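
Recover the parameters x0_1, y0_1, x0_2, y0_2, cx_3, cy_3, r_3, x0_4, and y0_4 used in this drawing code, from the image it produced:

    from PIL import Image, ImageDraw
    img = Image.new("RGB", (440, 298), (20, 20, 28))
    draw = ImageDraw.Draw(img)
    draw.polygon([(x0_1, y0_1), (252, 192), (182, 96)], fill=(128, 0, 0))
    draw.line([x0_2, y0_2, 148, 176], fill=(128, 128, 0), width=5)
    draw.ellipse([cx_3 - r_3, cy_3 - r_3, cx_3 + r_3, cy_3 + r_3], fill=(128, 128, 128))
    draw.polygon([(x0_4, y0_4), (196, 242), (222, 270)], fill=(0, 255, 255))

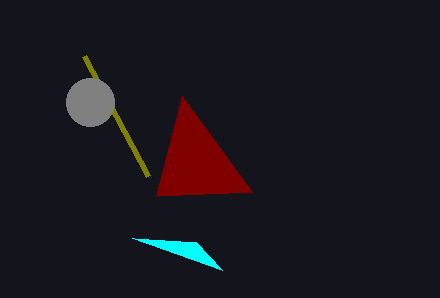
x0_1 = 156
y0_1 = 196
x0_2 = 84
y0_2 = 56
cx_3 = 90
cy_3 = 102
r_3 = 24
x0_4 = 132
y0_4 = 238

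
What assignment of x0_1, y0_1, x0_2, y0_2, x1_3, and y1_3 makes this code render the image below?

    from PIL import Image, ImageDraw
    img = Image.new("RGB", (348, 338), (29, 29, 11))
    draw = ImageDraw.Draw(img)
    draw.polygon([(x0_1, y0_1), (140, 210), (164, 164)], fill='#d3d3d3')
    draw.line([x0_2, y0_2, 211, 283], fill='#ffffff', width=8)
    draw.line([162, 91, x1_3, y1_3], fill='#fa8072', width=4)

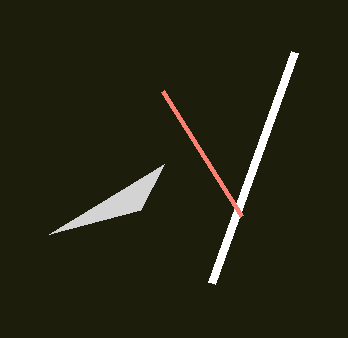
x0_1 = 49
y0_1 = 234
x0_2 = 294
y0_2 = 52
x1_3 = 241
y1_3 = 216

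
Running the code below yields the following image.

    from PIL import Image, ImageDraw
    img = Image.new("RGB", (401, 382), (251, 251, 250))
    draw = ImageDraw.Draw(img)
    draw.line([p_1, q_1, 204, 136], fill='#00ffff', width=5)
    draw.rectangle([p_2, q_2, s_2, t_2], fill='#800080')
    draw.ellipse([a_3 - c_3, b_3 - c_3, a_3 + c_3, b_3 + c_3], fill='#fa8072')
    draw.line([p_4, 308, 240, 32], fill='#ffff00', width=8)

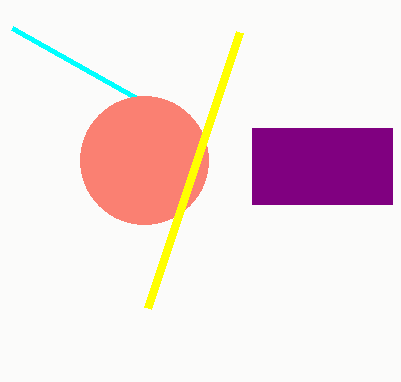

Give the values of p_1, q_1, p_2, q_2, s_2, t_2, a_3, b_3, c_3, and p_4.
p_1 = 12
q_1 = 28
p_2 = 252
q_2 = 128
s_2 = 392
t_2 = 204
a_3 = 144
b_3 = 160
c_3 = 64
p_4 = 148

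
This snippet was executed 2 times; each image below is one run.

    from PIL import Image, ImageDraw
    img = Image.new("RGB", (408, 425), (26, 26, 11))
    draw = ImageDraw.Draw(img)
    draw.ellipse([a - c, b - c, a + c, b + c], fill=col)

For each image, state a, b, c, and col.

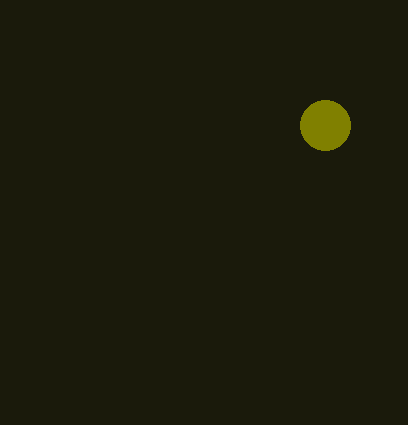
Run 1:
a = 325
b = 125
c = 25
col = 'olive'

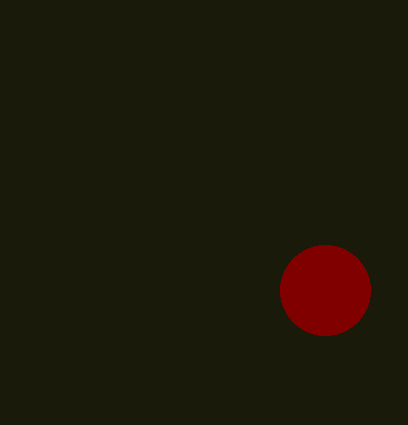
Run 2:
a = 325
b = 290
c = 45
col = 'maroon'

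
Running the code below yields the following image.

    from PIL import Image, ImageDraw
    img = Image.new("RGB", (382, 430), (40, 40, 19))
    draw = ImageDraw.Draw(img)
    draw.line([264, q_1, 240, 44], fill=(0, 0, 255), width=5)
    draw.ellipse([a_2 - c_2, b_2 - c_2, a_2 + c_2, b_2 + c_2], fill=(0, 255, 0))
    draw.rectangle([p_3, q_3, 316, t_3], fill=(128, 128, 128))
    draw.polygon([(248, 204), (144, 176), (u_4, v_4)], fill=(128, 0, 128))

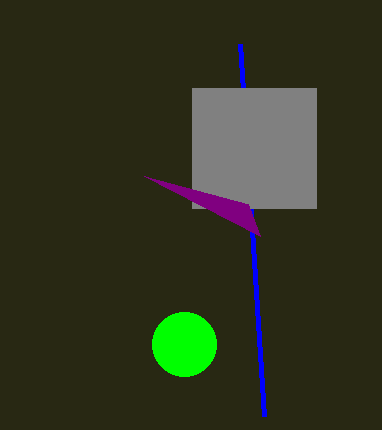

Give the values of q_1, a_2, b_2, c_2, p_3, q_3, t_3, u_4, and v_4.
q_1 = 416, a_2 = 184, b_2 = 344, c_2 = 32, p_3 = 192, q_3 = 88, t_3 = 208, u_4 = 260, v_4 = 236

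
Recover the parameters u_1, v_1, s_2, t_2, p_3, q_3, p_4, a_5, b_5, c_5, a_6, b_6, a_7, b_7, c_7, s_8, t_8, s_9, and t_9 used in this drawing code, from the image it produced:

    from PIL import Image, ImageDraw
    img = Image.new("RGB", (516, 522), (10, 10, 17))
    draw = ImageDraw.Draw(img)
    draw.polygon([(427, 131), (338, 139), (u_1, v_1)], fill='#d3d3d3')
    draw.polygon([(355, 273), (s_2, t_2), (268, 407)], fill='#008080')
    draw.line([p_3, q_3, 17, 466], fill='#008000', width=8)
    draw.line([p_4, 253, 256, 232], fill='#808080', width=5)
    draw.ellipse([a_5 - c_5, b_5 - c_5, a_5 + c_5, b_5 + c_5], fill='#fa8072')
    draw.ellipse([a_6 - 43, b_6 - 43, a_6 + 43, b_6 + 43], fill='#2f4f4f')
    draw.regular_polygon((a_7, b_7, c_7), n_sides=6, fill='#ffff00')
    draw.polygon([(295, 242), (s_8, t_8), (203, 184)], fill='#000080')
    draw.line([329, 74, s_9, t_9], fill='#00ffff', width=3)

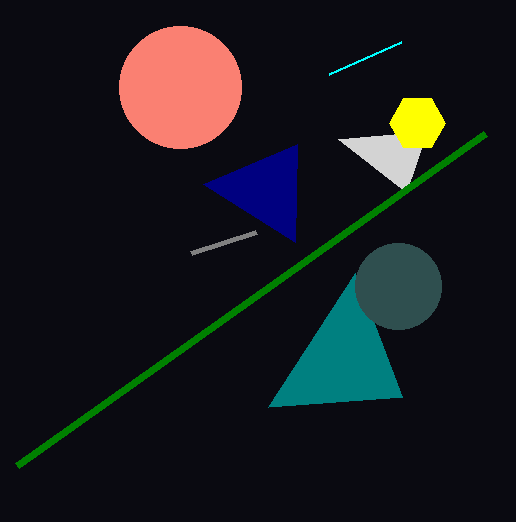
u_1 = 406; v_1 = 192; s_2 = 402; t_2 = 397; p_3 = 485; q_3 = 134; p_4 = 191; a_5 = 180; b_5 = 87; c_5 = 61; a_6 = 398; b_6 = 286; a_7 = 417; b_7 = 123; c_7 = 28; s_8 = 297; t_8 = 144; s_9 = 401; t_9 = 42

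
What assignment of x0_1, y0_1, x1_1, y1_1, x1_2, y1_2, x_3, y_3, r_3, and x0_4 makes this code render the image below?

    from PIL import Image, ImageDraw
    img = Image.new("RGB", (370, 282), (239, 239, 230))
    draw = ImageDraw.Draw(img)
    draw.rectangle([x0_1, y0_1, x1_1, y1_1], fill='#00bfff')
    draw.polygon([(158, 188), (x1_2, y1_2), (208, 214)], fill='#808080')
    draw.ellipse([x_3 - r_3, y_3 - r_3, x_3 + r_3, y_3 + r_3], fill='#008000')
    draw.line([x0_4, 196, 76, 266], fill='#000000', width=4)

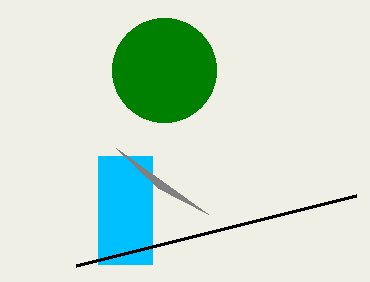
x0_1 = 98, y0_1 = 156, x1_1 = 152, y1_1 = 264, x1_2 = 116, y1_2 = 148, x_3 = 164, y_3 = 70, r_3 = 52, x0_4 = 356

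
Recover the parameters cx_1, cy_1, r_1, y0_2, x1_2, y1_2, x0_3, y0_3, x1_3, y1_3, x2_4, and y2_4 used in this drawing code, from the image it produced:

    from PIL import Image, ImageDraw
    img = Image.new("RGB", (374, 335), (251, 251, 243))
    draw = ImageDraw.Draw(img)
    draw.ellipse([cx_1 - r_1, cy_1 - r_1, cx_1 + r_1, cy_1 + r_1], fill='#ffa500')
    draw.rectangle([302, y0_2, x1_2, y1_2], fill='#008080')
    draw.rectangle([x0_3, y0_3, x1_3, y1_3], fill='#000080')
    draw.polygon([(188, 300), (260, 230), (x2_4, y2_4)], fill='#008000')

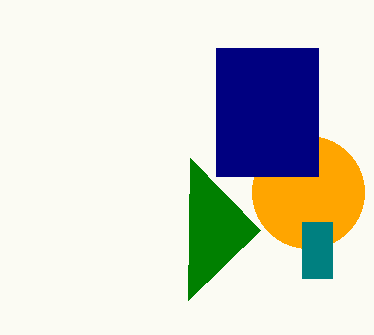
cx_1 = 308
cy_1 = 192
r_1 = 56
y0_2 = 222
x1_2 = 332
y1_2 = 278
x0_3 = 216
y0_3 = 48
x1_3 = 318
y1_3 = 176
x2_4 = 190
y2_4 = 158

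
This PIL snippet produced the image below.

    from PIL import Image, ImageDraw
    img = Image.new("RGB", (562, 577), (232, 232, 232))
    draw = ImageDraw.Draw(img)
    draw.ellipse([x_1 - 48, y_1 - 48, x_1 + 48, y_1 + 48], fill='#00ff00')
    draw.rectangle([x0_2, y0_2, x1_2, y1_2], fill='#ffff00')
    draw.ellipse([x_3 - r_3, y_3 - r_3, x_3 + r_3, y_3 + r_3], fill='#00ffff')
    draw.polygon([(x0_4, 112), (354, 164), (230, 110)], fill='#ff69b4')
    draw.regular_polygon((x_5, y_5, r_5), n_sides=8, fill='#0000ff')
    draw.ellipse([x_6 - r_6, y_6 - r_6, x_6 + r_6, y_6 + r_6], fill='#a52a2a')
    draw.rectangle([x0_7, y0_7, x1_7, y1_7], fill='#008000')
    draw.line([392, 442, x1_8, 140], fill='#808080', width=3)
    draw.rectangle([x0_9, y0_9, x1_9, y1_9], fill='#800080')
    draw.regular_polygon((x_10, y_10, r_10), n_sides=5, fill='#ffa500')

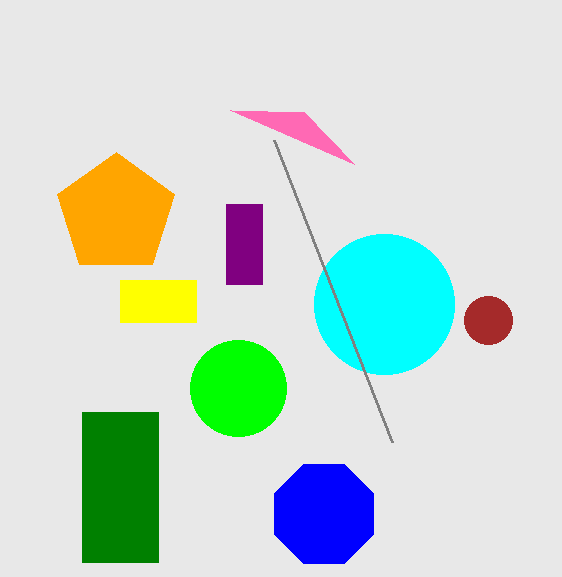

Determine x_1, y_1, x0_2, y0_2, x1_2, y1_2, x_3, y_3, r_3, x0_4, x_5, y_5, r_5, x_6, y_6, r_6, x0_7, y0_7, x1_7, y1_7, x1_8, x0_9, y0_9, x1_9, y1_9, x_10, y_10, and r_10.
x_1 = 238; y_1 = 388; x0_2 = 120; y0_2 = 280; x1_2 = 196; y1_2 = 322; x_3 = 384; y_3 = 304; r_3 = 70; x0_4 = 304; x_5 = 324; y_5 = 514; r_5 = 54; x_6 = 488; y_6 = 320; r_6 = 24; x0_7 = 82; y0_7 = 412; x1_7 = 158; y1_7 = 562; x1_8 = 274; x0_9 = 226; y0_9 = 204; x1_9 = 262; y1_9 = 284; x_10 = 116; y_10 = 214; r_10 = 62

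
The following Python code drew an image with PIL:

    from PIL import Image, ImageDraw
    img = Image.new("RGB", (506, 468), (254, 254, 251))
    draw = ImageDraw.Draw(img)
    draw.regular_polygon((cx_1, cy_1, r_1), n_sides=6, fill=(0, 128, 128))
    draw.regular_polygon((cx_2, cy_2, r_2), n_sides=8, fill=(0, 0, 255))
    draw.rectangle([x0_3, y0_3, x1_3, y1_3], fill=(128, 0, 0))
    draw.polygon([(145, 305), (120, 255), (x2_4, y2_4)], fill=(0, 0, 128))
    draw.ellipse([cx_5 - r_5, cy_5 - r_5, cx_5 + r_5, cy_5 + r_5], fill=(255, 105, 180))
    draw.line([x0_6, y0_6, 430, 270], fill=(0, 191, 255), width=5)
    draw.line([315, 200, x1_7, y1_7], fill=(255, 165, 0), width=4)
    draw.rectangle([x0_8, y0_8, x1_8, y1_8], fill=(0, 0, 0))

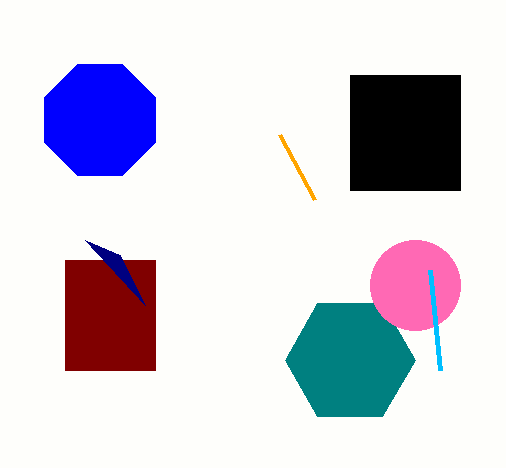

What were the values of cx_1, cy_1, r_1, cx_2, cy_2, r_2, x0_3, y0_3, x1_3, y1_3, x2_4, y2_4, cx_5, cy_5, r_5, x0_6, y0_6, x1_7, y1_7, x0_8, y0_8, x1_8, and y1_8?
cx_1 = 350, cy_1 = 360, r_1 = 65, cx_2 = 100, cy_2 = 120, r_2 = 60, x0_3 = 65, y0_3 = 260, x1_3 = 155, y1_3 = 370, x2_4 = 85, y2_4 = 240, cx_5 = 415, cy_5 = 285, r_5 = 45, x0_6 = 440, y0_6 = 370, x1_7 = 280, y1_7 = 135, x0_8 = 350, y0_8 = 75, x1_8 = 460, y1_8 = 190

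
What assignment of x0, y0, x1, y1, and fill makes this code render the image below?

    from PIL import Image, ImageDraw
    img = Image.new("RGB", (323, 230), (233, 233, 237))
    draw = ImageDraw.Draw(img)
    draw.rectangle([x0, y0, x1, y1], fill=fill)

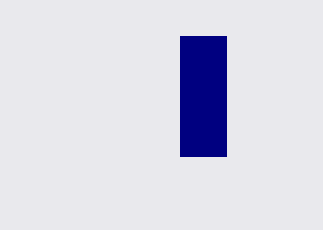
x0 = 180
y0 = 36
x1 = 226
y1 = 156
fill = 'navy'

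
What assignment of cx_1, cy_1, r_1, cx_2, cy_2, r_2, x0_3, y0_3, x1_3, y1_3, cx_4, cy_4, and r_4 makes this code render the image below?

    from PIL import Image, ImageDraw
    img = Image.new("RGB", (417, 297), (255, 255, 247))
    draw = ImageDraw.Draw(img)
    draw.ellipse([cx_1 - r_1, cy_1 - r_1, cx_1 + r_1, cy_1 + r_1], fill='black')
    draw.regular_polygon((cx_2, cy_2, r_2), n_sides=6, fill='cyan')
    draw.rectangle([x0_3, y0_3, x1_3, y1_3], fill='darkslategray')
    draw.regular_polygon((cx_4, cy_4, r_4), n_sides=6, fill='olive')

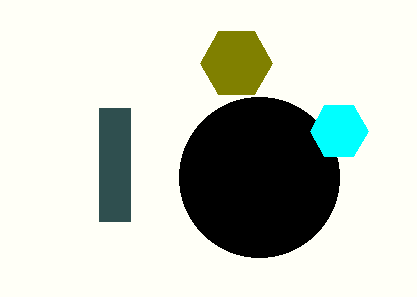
cx_1 = 259; cy_1 = 177; r_1 = 80; cx_2 = 339; cy_2 = 131; r_2 = 29; x0_3 = 99; y0_3 = 108; x1_3 = 130; y1_3 = 221; cx_4 = 236; cy_4 = 63; r_4 = 36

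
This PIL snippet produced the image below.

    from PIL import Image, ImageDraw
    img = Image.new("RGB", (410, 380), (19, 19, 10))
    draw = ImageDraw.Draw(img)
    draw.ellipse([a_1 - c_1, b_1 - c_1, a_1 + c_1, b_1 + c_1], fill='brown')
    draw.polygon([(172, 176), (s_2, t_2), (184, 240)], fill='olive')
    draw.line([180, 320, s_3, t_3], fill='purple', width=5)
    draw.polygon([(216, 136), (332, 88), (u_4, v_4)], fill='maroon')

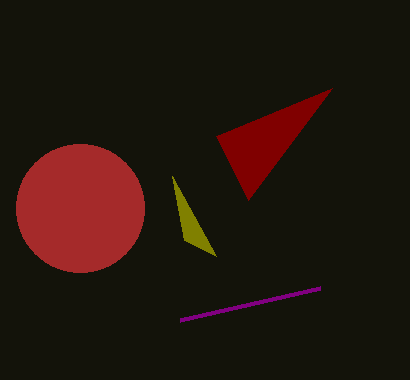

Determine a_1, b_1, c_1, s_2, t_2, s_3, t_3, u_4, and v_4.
a_1 = 80; b_1 = 208; c_1 = 64; s_2 = 216; t_2 = 256; s_3 = 320; t_3 = 288; u_4 = 248; v_4 = 200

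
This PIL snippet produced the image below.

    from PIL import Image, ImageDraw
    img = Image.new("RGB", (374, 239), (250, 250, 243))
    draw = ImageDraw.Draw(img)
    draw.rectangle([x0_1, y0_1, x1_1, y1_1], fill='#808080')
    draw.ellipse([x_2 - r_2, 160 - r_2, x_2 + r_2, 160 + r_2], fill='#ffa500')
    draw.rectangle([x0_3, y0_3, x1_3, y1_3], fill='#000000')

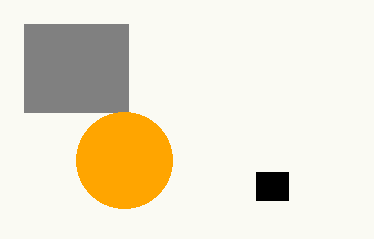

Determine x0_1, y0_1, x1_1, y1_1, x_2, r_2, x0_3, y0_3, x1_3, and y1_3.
x0_1 = 24
y0_1 = 24
x1_1 = 128
y1_1 = 112
x_2 = 124
r_2 = 48
x0_3 = 256
y0_3 = 172
x1_3 = 288
y1_3 = 200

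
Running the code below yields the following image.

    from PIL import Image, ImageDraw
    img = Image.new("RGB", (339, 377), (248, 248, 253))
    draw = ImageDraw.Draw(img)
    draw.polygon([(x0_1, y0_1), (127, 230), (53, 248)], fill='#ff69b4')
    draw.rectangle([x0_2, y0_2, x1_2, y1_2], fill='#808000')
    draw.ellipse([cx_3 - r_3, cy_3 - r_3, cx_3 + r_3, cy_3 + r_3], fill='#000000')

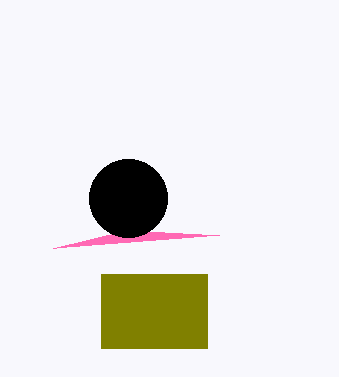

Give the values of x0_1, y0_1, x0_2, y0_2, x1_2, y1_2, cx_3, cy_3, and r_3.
x0_1 = 219, y0_1 = 235, x0_2 = 101, y0_2 = 274, x1_2 = 207, y1_2 = 348, cx_3 = 128, cy_3 = 198, r_3 = 39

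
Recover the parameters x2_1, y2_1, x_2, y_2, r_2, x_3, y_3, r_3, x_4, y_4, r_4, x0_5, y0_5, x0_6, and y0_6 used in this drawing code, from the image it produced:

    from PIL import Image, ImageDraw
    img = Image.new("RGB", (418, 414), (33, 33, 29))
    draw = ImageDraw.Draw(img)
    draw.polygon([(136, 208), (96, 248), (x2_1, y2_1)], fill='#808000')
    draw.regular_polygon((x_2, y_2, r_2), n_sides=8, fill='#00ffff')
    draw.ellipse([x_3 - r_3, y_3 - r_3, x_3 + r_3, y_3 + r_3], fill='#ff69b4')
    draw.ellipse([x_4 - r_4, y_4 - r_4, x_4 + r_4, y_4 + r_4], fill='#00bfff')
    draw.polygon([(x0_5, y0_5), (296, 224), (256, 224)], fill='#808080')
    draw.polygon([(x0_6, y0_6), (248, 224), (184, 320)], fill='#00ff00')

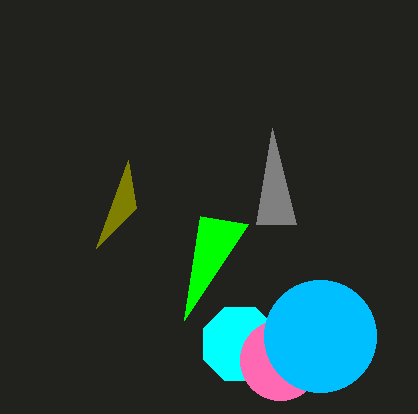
x2_1 = 128; y2_1 = 160; x_2 = 240; y_2 = 344; r_2 = 40; x_3 = 280; y_3 = 360; r_3 = 40; x_4 = 320; y_4 = 336; r_4 = 56; x0_5 = 272; y0_5 = 128; x0_6 = 200; y0_6 = 216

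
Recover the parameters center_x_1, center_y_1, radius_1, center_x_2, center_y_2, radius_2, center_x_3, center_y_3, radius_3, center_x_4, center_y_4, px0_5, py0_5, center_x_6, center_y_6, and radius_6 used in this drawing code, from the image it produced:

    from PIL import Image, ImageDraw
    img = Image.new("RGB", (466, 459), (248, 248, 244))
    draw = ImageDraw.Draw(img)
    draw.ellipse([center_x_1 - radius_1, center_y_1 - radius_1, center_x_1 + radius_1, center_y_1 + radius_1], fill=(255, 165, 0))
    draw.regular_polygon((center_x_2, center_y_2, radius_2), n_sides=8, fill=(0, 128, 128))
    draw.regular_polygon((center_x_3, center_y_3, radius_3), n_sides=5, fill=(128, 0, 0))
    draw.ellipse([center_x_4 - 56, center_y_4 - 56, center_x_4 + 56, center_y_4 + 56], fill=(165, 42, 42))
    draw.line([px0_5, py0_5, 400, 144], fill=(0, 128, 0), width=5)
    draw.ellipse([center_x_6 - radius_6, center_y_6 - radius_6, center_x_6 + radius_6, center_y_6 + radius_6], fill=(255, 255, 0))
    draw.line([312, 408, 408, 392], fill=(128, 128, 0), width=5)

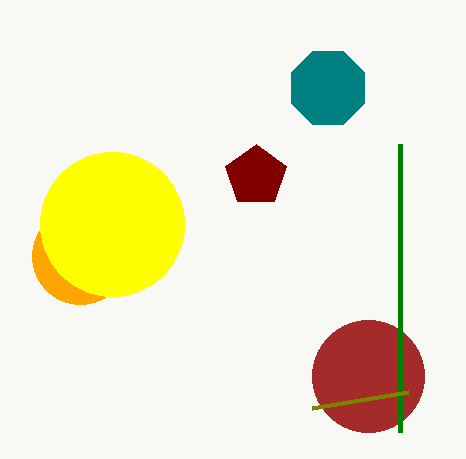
center_x_1 = 80, center_y_1 = 256, radius_1 = 48, center_x_2 = 328, center_y_2 = 88, radius_2 = 40, center_x_3 = 256, center_y_3 = 176, radius_3 = 32, center_x_4 = 368, center_y_4 = 376, px0_5 = 400, py0_5 = 432, center_x_6 = 112, center_y_6 = 224, radius_6 = 72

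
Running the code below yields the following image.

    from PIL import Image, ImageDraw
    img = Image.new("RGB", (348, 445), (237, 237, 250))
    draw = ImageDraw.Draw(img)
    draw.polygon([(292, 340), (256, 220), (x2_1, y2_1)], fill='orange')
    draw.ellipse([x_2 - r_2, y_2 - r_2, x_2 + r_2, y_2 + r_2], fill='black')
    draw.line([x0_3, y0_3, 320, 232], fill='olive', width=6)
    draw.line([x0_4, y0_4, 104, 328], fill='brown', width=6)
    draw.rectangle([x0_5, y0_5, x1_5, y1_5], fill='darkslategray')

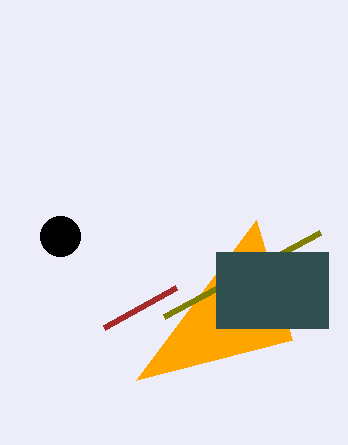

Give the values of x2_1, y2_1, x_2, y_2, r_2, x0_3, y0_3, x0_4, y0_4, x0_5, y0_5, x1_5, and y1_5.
x2_1 = 136
y2_1 = 380
x_2 = 60
y_2 = 236
r_2 = 20
x0_3 = 164
y0_3 = 316
x0_4 = 176
y0_4 = 288
x0_5 = 216
y0_5 = 252
x1_5 = 328
y1_5 = 328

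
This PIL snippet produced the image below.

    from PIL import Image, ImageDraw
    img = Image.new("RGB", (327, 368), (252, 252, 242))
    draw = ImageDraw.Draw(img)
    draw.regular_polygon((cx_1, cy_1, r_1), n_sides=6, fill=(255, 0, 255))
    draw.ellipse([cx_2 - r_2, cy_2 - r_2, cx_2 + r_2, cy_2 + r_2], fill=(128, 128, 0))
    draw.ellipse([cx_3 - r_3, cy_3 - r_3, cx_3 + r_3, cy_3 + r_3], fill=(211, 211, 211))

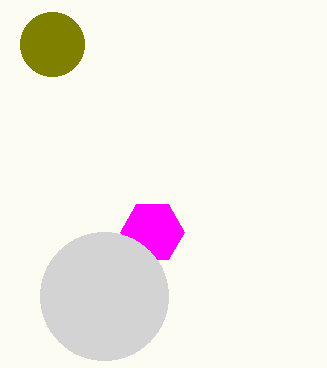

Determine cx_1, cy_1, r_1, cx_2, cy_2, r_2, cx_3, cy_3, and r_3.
cx_1 = 152
cy_1 = 232
r_1 = 32
cx_2 = 52
cy_2 = 44
r_2 = 32
cx_3 = 104
cy_3 = 296
r_3 = 64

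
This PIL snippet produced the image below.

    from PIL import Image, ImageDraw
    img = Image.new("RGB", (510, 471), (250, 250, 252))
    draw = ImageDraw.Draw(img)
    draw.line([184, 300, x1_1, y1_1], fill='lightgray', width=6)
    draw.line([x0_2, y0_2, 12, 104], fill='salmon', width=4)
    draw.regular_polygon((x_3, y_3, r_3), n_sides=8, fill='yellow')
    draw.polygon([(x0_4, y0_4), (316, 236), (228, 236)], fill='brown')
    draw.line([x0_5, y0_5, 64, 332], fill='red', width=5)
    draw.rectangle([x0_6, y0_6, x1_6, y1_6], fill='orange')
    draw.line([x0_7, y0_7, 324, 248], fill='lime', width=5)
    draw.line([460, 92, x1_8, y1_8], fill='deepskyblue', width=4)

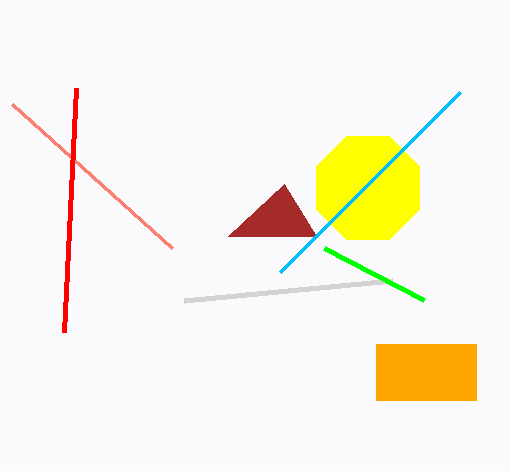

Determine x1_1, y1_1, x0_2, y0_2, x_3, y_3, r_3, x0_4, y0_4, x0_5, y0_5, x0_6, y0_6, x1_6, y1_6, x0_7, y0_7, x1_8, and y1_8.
x1_1 = 392, y1_1 = 280, x0_2 = 172, y0_2 = 248, x_3 = 368, y_3 = 188, r_3 = 56, x0_4 = 284, y0_4 = 184, x0_5 = 76, y0_5 = 88, x0_6 = 376, y0_6 = 344, x1_6 = 476, y1_6 = 400, x0_7 = 424, y0_7 = 300, x1_8 = 280, y1_8 = 272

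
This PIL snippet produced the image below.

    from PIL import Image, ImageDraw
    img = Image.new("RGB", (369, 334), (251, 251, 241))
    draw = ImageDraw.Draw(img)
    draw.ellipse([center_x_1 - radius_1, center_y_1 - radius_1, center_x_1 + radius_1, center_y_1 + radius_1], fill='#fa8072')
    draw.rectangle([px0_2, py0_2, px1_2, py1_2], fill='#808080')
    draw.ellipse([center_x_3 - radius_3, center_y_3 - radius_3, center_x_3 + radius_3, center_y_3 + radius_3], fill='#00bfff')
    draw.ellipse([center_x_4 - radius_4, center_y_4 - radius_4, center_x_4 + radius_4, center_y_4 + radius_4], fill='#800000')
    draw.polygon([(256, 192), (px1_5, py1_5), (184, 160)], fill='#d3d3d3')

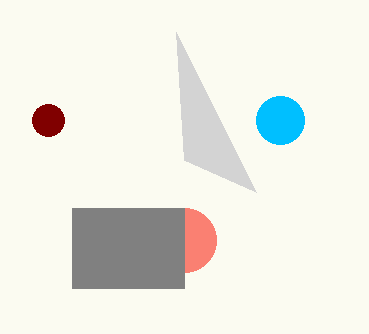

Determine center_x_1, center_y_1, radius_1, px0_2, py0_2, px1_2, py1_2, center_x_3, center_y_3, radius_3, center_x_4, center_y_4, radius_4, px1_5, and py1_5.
center_x_1 = 184, center_y_1 = 240, radius_1 = 32, px0_2 = 72, py0_2 = 208, px1_2 = 184, py1_2 = 288, center_x_3 = 280, center_y_3 = 120, radius_3 = 24, center_x_4 = 48, center_y_4 = 120, radius_4 = 16, px1_5 = 176, py1_5 = 32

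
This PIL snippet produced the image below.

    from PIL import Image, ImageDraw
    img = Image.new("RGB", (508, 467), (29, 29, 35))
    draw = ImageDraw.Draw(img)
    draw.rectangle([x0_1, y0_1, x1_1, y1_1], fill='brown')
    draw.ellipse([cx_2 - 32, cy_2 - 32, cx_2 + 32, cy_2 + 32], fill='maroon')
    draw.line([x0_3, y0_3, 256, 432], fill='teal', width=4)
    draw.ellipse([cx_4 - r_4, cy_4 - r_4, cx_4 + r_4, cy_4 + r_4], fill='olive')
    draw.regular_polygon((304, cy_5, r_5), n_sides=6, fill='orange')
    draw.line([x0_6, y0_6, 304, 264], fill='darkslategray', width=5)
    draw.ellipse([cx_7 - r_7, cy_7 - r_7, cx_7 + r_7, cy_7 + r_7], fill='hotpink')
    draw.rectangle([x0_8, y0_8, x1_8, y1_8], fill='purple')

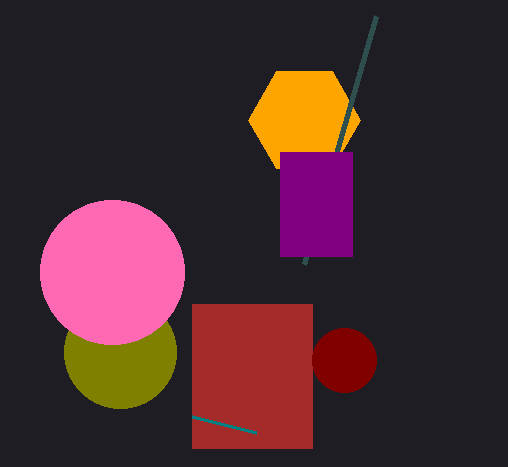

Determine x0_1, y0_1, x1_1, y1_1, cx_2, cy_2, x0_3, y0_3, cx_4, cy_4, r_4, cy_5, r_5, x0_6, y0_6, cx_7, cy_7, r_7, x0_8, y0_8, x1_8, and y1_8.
x0_1 = 192; y0_1 = 304; x1_1 = 312; y1_1 = 448; cx_2 = 344; cy_2 = 360; x0_3 = 192; y0_3 = 416; cx_4 = 120; cy_4 = 352; r_4 = 56; cy_5 = 120; r_5 = 56; x0_6 = 376; y0_6 = 16; cx_7 = 112; cy_7 = 272; r_7 = 72; x0_8 = 280; y0_8 = 152; x1_8 = 352; y1_8 = 256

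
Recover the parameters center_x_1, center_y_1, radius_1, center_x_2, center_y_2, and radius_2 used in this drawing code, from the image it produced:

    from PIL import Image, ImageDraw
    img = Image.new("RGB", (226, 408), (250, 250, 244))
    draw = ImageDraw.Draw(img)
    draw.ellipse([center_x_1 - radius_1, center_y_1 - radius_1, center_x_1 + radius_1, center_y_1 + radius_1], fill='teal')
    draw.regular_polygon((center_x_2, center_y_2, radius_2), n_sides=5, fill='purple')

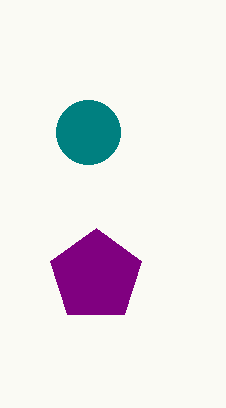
center_x_1 = 88, center_y_1 = 132, radius_1 = 32, center_x_2 = 96, center_y_2 = 276, radius_2 = 48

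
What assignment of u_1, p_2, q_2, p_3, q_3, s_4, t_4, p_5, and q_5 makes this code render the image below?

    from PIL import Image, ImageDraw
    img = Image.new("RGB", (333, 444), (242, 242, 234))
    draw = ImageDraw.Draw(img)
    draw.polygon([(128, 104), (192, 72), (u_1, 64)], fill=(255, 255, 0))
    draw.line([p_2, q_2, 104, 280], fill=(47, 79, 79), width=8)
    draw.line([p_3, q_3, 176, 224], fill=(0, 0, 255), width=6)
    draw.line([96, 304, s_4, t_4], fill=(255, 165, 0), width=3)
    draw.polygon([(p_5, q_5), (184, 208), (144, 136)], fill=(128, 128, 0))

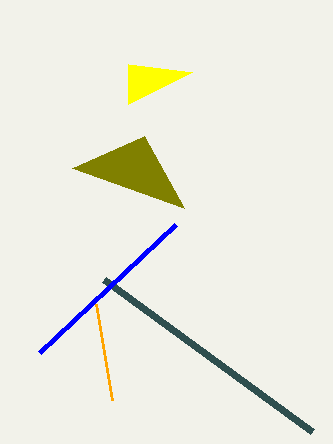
u_1 = 128; p_2 = 312; q_2 = 432; p_3 = 40; q_3 = 352; s_4 = 112; t_4 = 400; p_5 = 72; q_5 = 168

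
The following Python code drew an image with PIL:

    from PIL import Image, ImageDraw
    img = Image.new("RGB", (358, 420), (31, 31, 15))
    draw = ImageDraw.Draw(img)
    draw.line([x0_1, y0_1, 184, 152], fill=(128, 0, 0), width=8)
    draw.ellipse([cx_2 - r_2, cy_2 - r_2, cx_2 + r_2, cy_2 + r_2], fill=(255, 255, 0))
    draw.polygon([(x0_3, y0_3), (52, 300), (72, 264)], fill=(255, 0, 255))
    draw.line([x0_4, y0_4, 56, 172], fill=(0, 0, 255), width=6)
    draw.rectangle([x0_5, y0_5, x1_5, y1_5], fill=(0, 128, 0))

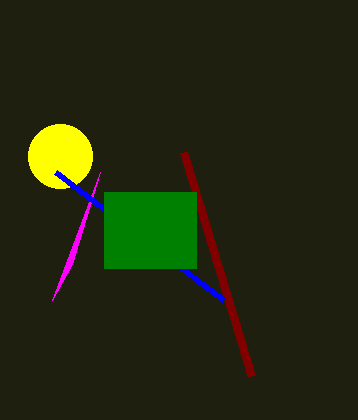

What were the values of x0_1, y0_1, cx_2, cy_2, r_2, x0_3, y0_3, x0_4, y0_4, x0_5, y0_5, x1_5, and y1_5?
x0_1 = 252
y0_1 = 376
cx_2 = 60
cy_2 = 156
r_2 = 32
x0_3 = 100
y0_3 = 172
x0_4 = 224
y0_4 = 300
x0_5 = 104
y0_5 = 192
x1_5 = 196
y1_5 = 268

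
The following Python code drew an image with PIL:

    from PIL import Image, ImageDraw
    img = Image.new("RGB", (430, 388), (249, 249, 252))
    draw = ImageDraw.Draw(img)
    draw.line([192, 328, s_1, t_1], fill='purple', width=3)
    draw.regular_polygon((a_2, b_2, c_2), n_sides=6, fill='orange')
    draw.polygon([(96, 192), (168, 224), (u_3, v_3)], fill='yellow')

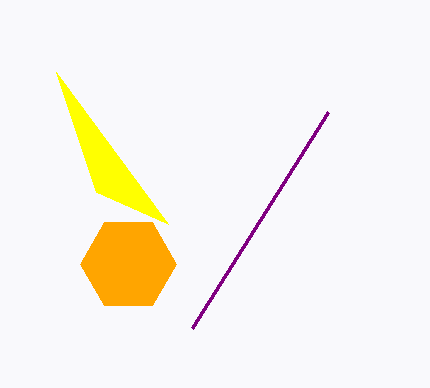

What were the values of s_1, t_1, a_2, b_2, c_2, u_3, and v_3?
s_1 = 328, t_1 = 112, a_2 = 128, b_2 = 264, c_2 = 48, u_3 = 56, v_3 = 72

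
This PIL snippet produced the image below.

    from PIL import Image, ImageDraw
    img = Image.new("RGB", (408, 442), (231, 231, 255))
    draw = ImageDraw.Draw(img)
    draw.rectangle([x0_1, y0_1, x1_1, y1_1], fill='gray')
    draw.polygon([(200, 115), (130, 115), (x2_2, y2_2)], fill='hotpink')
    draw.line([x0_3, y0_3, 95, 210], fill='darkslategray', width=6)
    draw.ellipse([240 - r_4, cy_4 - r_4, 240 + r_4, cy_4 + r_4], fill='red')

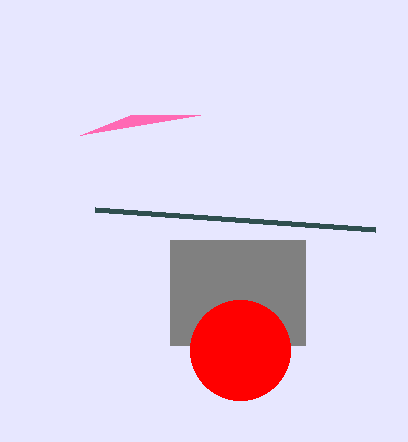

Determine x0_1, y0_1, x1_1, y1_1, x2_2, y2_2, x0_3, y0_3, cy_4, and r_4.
x0_1 = 170; y0_1 = 240; x1_1 = 305; y1_1 = 345; x2_2 = 80; y2_2 = 135; x0_3 = 375; y0_3 = 230; cy_4 = 350; r_4 = 50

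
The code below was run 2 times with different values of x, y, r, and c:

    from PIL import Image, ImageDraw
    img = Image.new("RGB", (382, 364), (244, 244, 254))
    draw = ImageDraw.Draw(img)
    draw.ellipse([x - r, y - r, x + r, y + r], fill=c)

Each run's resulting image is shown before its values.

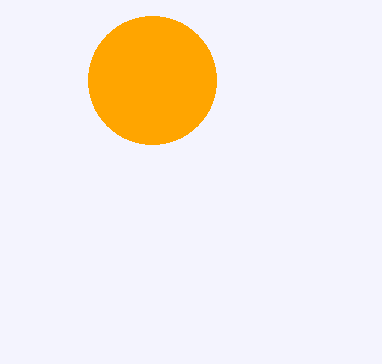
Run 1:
x = 152; y = 80; r = 64; c = 'orange'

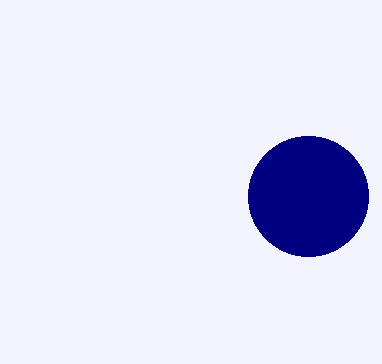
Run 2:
x = 308
y = 196
r = 60
c = 'navy'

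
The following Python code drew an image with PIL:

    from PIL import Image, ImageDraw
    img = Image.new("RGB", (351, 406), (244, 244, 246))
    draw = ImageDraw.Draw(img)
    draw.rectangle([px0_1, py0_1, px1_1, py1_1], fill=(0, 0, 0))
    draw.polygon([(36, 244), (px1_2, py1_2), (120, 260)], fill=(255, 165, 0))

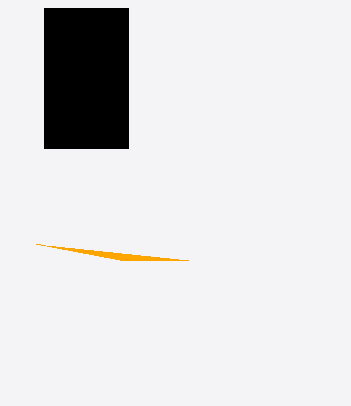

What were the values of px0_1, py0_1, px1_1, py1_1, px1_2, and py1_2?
px0_1 = 44
py0_1 = 8
px1_1 = 128
py1_1 = 148
px1_2 = 188
py1_2 = 260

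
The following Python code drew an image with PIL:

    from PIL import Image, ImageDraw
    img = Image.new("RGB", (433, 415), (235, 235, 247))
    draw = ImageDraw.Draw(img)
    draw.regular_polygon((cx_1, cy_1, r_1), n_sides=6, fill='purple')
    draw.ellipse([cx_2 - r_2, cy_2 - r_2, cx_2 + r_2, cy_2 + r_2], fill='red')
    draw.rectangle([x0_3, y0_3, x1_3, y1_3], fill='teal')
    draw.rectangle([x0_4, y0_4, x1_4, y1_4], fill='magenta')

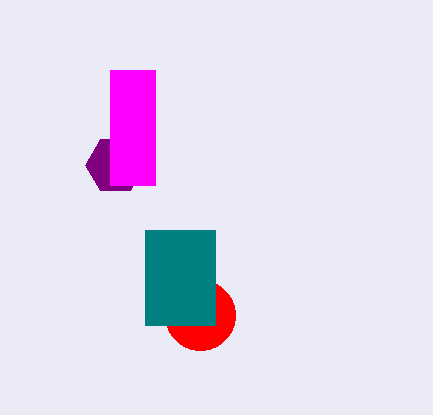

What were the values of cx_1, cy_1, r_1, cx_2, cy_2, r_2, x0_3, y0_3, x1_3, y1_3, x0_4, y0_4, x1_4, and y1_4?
cx_1 = 115; cy_1 = 165; r_1 = 30; cx_2 = 200; cy_2 = 315; r_2 = 35; x0_3 = 145; y0_3 = 230; x1_3 = 215; y1_3 = 325; x0_4 = 110; y0_4 = 70; x1_4 = 155; y1_4 = 185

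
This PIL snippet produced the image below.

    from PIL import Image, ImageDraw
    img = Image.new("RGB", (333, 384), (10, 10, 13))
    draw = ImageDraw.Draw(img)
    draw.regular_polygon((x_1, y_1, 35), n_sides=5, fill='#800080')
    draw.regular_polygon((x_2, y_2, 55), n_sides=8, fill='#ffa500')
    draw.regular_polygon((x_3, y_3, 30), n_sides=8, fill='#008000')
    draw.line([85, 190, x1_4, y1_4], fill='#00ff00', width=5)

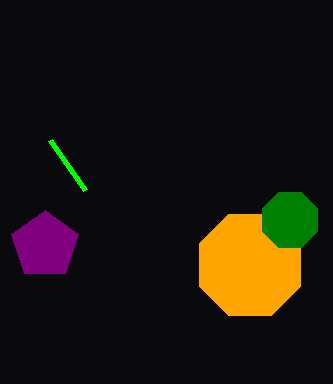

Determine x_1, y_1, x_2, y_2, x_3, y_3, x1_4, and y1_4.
x_1 = 45, y_1 = 245, x_2 = 250, y_2 = 265, x_3 = 290, y_3 = 220, x1_4 = 50, y1_4 = 140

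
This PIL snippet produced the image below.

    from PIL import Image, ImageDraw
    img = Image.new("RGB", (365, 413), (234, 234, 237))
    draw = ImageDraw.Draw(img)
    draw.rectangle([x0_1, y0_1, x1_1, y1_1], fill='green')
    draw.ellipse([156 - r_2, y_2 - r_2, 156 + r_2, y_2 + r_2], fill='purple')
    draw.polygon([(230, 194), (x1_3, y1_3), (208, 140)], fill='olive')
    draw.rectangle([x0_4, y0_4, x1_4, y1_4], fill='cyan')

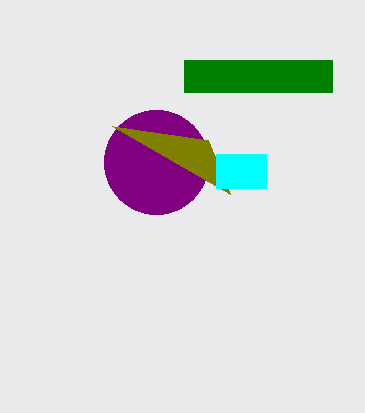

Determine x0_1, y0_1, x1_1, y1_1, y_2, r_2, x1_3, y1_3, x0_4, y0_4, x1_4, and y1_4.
x0_1 = 184
y0_1 = 60
x1_1 = 332
y1_1 = 92
y_2 = 162
r_2 = 52
x1_3 = 112
y1_3 = 126
x0_4 = 216
y0_4 = 154
x1_4 = 266
y1_4 = 188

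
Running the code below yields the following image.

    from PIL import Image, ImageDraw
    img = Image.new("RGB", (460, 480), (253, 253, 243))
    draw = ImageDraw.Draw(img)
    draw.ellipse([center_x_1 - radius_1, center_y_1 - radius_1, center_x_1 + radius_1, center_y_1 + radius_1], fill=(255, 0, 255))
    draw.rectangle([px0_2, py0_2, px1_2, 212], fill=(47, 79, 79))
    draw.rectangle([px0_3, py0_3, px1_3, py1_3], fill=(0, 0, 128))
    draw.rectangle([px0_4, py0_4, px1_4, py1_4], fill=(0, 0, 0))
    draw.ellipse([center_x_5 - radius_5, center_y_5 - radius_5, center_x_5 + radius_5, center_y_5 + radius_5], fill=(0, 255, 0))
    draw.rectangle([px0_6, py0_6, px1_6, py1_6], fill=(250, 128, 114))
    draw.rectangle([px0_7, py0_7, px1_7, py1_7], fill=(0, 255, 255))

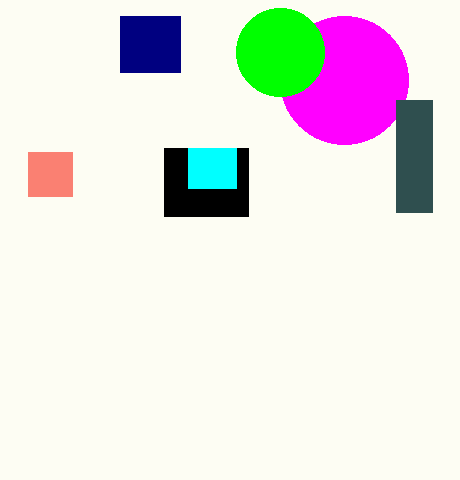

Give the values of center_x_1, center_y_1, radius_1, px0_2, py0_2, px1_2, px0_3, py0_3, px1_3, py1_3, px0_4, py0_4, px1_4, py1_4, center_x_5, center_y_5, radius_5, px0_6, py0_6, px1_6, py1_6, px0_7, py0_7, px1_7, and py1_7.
center_x_1 = 344, center_y_1 = 80, radius_1 = 64, px0_2 = 396, py0_2 = 100, px1_2 = 432, px0_3 = 120, py0_3 = 16, px1_3 = 180, py1_3 = 72, px0_4 = 164, py0_4 = 148, px1_4 = 248, py1_4 = 216, center_x_5 = 280, center_y_5 = 52, radius_5 = 44, px0_6 = 28, py0_6 = 152, px1_6 = 72, py1_6 = 196, px0_7 = 188, py0_7 = 148, px1_7 = 236, py1_7 = 188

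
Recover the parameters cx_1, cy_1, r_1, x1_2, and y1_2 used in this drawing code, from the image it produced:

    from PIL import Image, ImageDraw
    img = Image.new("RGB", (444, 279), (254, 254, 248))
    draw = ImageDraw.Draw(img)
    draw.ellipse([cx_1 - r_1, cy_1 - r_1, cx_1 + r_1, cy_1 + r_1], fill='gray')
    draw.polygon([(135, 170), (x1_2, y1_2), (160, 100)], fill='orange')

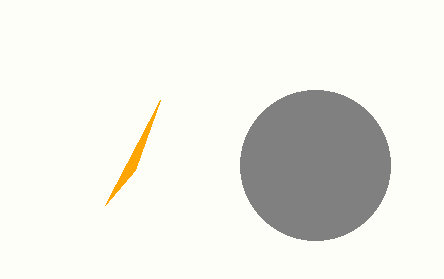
cx_1 = 315
cy_1 = 165
r_1 = 75
x1_2 = 105
y1_2 = 205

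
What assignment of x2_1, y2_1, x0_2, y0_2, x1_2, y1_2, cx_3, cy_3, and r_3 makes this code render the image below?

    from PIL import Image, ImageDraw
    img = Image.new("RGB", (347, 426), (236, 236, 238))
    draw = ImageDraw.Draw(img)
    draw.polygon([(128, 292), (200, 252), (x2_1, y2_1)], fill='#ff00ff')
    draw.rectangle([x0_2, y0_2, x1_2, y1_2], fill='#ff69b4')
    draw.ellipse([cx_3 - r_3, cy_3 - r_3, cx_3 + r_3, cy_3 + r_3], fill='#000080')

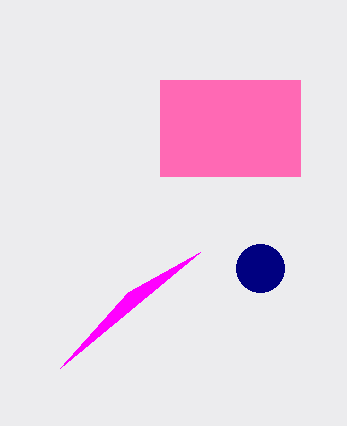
x2_1 = 60; y2_1 = 368; x0_2 = 160; y0_2 = 80; x1_2 = 300; y1_2 = 176; cx_3 = 260; cy_3 = 268; r_3 = 24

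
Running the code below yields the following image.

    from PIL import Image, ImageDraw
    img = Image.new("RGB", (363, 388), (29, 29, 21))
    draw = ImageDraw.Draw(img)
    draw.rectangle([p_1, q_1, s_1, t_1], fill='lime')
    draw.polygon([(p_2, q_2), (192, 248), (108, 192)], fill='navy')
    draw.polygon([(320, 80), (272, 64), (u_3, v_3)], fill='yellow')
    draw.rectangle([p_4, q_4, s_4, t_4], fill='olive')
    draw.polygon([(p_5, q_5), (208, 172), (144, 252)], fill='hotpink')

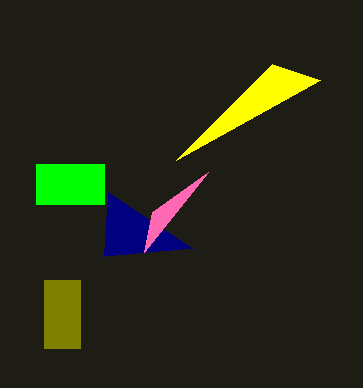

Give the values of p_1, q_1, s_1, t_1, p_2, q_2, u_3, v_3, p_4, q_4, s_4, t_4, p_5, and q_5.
p_1 = 36; q_1 = 164; s_1 = 104; t_1 = 204; p_2 = 104; q_2 = 256; u_3 = 176; v_3 = 160; p_4 = 44; q_4 = 280; s_4 = 80; t_4 = 348; p_5 = 152; q_5 = 212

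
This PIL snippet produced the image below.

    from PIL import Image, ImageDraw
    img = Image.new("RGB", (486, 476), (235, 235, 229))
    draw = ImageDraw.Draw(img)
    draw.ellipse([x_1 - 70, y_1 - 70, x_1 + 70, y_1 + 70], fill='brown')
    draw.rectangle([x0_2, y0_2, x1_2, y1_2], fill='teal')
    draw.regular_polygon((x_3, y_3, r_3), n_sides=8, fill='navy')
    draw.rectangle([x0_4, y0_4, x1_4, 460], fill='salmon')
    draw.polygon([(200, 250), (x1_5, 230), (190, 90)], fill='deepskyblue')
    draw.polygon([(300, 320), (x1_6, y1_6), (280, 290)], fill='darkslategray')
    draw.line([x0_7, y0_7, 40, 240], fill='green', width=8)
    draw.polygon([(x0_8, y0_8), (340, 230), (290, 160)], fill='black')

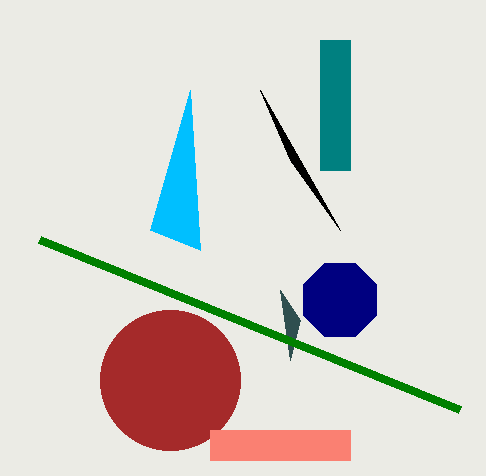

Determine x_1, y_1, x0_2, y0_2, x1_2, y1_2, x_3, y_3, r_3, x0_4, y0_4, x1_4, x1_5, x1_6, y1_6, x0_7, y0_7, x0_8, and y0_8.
x_1 = 170; y_1 = 380; x0_2 = 320; y0_2 = 40; x1_2 = 350; y1_2 = 170; x_3 = 340; y_3 = 300; r_3 = 40; x0_4 = 210; y0_4 = 430; x1_4 = 350; x1_5 = 150; x1_6 = 290; y1_6 = 360; x0_7 = 460; y0_7 = 410; x0_8 = 260; y0_8 = 90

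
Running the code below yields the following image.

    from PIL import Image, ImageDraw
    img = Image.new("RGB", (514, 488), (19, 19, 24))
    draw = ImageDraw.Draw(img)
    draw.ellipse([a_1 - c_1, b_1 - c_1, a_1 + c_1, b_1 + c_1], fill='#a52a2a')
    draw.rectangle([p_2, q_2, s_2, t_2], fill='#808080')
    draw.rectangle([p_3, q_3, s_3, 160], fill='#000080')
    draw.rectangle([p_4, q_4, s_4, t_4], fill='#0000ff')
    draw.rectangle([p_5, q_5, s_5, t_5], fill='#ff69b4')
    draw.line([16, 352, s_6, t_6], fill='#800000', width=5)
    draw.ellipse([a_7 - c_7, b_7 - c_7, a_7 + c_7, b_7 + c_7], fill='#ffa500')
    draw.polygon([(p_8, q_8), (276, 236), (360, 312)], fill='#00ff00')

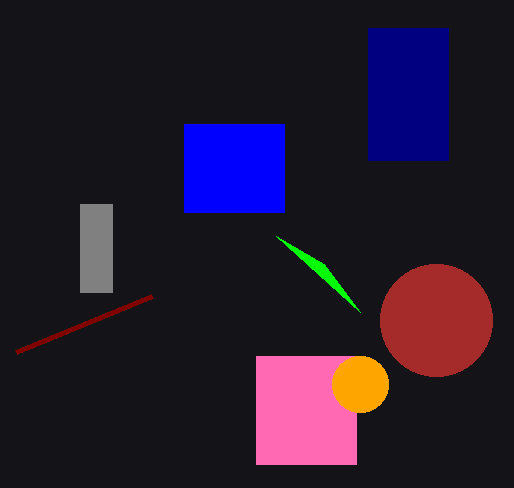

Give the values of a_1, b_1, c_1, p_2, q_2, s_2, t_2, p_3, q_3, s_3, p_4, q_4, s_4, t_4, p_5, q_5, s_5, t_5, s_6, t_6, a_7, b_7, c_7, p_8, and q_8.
a_1 = 436; b_1 = 320; c_1 = 56; p_2 = 80; q_2 = 204; s_2 = 112; t_2 = 292; p_3 = 368; q_3 = 28; s_3 = 448; p_4 = 184; q_4 = 124; s_4 = 284; t_4 = 212; p_5 = 256; q_5 = 356; s_5 = 356; t_5 = 464; s_6 = 152; t_6 = 296; a_7 = 360; b_7 = 384; c_7 = 28; p_8 = 324; q_8 = 264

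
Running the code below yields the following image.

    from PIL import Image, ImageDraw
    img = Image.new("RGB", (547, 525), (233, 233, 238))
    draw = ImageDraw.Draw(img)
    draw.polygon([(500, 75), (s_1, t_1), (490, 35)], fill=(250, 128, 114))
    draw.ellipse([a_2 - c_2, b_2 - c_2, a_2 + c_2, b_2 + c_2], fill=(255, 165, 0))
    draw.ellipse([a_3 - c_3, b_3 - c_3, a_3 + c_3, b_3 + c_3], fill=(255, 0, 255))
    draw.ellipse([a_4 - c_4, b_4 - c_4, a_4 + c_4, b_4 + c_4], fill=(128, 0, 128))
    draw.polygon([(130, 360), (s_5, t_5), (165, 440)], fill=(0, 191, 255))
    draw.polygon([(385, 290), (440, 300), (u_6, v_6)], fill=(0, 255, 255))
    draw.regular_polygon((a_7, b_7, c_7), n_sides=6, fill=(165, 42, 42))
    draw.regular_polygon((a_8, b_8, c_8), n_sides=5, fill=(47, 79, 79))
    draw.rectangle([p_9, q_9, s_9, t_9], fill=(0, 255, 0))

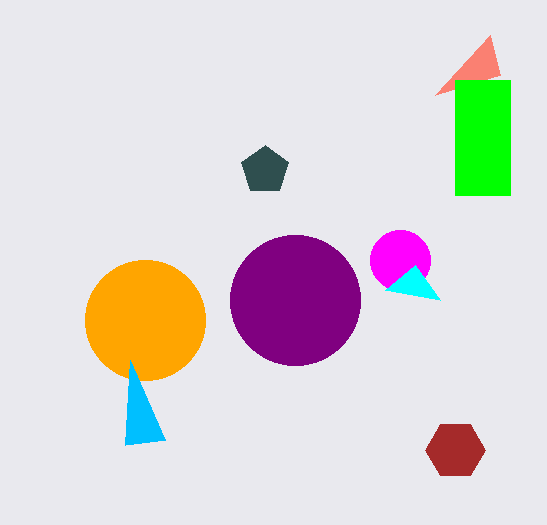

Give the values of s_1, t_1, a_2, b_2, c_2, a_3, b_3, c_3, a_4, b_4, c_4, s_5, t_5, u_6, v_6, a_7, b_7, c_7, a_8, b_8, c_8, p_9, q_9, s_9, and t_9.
s_1 = 435
t_1 = 95
a_2 = 145
b_2 = 320
c_2 = 60
a_3 = 400
b_3 = 260
c_3 = 30
a_4 = 295
b_4 = 300
c_4 = 65
s_5 = 125
t_5 = 445
u_6 = 415
v_6 = 265
a_7 = 455
b_7 = 450
c_7 = 30
a_8 = 265
b_8 = 170
c_8 = 25
p_9 = 455
q_9 = 80
s_9 = 510
t_9 = 195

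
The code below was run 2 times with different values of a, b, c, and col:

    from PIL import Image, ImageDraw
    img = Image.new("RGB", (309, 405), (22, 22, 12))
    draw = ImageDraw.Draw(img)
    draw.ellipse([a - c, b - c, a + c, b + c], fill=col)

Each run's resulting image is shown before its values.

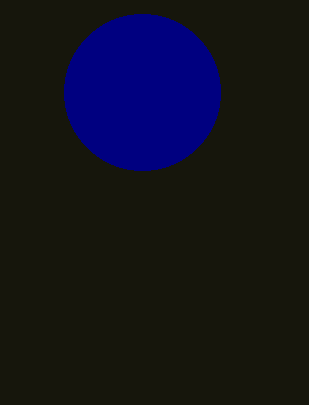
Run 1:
a = 142; b = 92; c = 78; col = 'navy'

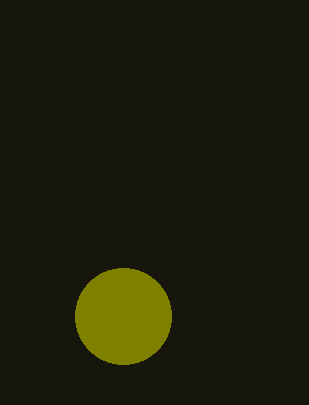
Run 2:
a = 123
b = 316
c = 48
col = 'olive'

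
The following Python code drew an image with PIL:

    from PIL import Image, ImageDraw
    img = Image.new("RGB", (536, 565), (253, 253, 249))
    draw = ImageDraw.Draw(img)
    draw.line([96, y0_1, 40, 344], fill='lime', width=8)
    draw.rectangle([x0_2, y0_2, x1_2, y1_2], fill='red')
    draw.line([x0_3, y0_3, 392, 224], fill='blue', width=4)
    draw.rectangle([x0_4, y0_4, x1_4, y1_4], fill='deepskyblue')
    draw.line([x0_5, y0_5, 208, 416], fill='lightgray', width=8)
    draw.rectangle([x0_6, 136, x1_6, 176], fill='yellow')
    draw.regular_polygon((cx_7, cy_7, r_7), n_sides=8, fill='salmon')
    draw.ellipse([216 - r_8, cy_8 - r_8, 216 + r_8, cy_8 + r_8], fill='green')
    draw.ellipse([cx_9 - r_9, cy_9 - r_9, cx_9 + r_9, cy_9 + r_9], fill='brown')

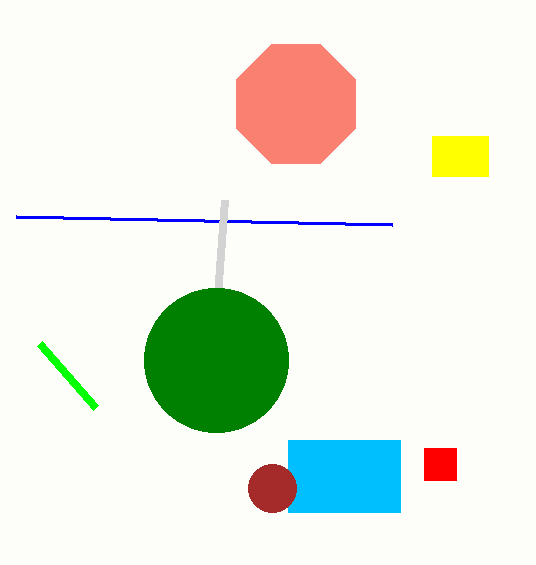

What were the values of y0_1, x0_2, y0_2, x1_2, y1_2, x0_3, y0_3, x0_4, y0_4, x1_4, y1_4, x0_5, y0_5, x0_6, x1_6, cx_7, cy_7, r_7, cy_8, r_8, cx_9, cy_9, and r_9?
y0_1 = 408; x0_2 = 424; y0_2 = 448; x1_2 = 456; y1_2 = 480; x0_3 = 16; y0_3 = 216; x0_4 = 288; y0_4 = 440; x1_4 = 400; y1_4 = 512; x0_5 = 224; y0_5 = 200; x0_6 = 432; x1_6 = 488; cx_7 = 296; cy_7 = 104; r_7 = 64; cy_8 = 360; r_8 = 72; cx_9 = 272; cy_9 = 488; r_9 = 24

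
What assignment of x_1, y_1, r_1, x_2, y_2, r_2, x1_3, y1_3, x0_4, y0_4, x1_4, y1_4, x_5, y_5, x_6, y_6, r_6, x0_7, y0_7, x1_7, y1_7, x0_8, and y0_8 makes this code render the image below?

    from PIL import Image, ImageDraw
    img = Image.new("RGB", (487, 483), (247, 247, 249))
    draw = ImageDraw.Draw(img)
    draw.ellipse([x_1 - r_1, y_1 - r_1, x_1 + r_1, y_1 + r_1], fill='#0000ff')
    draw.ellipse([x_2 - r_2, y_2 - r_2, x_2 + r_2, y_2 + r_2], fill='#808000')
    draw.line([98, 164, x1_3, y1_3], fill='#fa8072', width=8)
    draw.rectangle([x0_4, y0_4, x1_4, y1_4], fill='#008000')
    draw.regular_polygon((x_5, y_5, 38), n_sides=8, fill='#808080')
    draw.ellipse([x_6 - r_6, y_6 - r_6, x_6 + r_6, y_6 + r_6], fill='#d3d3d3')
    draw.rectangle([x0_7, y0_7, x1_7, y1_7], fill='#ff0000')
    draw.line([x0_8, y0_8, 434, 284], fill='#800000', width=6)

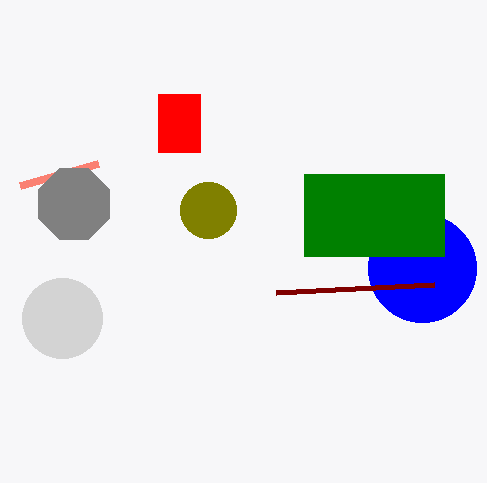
x_1 = 422, y_1 = 268, r_1 = 54, x_2 = 208, y_2 = 210, r_2 = 28, x1_3 = 20, y1_3 = 186, x0_4 = 304, y0_4 = 174, x1_4 = 444, y1_4 = 256, x_5 = 74, y_5 = 204, x_6 = 62, y_6 = 318, r_6 = 40, x0_7 = 158, y0_7 = 94, x1_7 = 200, y1_7 = 152, x0_8 = 276, y0_8 = 292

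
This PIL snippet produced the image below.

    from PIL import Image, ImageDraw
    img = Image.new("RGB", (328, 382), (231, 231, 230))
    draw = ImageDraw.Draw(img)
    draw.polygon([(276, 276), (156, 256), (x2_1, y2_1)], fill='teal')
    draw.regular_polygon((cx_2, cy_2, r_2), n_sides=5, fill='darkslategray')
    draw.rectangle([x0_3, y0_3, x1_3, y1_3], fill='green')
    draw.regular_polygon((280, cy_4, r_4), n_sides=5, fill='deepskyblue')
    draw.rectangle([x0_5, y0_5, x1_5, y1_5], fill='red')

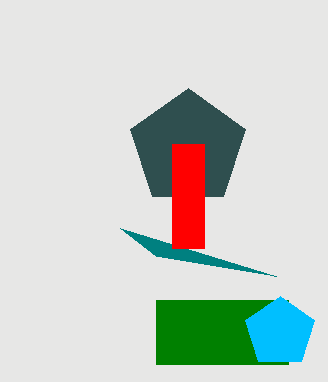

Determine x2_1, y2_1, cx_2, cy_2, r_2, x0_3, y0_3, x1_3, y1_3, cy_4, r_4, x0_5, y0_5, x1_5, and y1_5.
x2_1 = 120, y2_1 = 228, cx_2 = 188, cy_2 = 148, r_2 = 60, x0_3 = 156, y0_3 = 300, x1_3 = 288, y1_3 = 364, cy_4 = 332, r_4 = 36, x0_5 = 172, y0_5 = 144, x1_5 = 204, y1_5 = 248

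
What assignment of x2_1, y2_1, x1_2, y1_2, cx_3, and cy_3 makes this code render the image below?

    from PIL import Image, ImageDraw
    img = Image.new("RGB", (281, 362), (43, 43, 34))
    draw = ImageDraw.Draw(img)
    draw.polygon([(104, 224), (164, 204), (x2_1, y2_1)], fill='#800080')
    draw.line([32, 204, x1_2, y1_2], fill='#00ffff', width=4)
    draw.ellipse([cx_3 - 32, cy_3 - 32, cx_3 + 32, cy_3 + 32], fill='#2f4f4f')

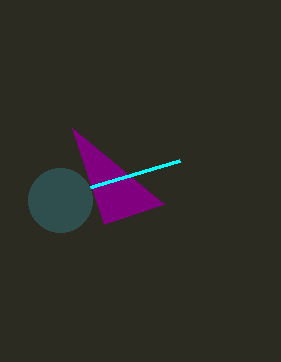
x2_1 = 72, y2_1 = 128, x1_2 = 180, y1_2 = 160, cx_3 = 60, cy_3 = 200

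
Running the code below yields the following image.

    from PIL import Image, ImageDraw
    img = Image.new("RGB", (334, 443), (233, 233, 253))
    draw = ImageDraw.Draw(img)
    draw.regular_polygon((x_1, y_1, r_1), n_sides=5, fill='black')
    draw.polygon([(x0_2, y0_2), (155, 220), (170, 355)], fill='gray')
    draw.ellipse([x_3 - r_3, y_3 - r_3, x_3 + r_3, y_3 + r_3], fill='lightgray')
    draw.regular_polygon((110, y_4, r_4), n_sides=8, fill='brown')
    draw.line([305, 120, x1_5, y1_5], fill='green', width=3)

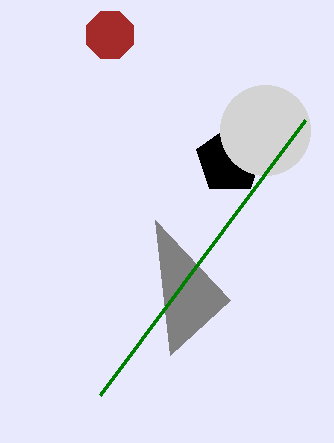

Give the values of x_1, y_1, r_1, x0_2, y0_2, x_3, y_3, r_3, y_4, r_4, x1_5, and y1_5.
x_1 = 230; y_1 = 160; r_1 = 35; x0_2 = 230; y0_2 = 300; x_3 = 265; y_3 = 130; r_3 = 45; y_4 = 35; r_4 = 25; x1_5 = 100; y1_5 = 395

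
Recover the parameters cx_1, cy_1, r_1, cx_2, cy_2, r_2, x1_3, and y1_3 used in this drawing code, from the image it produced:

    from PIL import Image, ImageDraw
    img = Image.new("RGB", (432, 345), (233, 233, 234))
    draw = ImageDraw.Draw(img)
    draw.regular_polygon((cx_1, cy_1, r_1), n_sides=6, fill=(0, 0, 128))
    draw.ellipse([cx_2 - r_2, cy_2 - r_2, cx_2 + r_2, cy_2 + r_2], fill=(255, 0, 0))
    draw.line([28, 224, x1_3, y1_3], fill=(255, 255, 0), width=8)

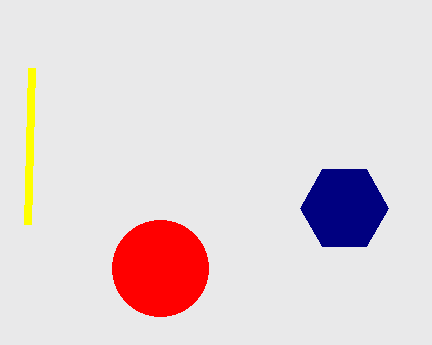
cx_1 = 344; cy_1 = 208; r_1 = 44; cx_2 = 160; cy_2 = 268; r_2 = 48; x1_3 = 32; y1_3 = 68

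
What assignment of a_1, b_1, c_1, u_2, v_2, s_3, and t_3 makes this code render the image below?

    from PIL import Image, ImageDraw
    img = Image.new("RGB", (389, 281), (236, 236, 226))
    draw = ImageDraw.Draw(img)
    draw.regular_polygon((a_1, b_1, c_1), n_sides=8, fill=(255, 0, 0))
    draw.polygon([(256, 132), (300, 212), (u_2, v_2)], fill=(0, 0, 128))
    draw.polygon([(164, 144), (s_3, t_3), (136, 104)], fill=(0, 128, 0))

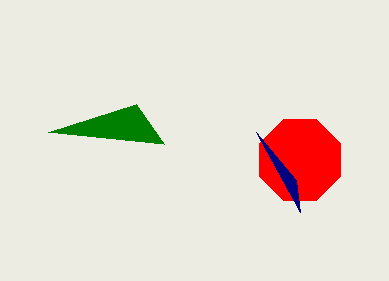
a_1 = 300, b_1 = 160, c_1 = 44, u_2 = 296, v_2 = 180, s_3 = 48, t_3 = 132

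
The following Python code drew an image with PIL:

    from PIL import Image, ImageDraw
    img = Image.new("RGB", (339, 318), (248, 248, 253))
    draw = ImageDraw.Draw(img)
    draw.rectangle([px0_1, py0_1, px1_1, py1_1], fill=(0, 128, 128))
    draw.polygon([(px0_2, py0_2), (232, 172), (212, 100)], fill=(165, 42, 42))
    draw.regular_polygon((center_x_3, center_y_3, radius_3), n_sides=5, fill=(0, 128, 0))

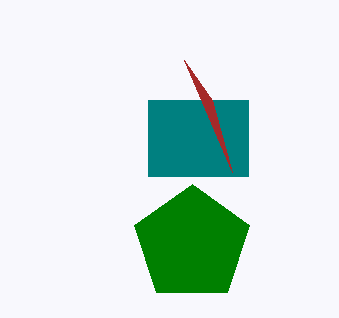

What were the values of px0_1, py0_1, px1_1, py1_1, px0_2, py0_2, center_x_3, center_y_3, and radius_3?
px0_1 = 148; py0_1 = 100; px1_1 = 248; py1_1 = 176; px0_2 = 184; py0_2 = 60; center_x_3 = 192; center_y_3 = 244; radius_3 = 60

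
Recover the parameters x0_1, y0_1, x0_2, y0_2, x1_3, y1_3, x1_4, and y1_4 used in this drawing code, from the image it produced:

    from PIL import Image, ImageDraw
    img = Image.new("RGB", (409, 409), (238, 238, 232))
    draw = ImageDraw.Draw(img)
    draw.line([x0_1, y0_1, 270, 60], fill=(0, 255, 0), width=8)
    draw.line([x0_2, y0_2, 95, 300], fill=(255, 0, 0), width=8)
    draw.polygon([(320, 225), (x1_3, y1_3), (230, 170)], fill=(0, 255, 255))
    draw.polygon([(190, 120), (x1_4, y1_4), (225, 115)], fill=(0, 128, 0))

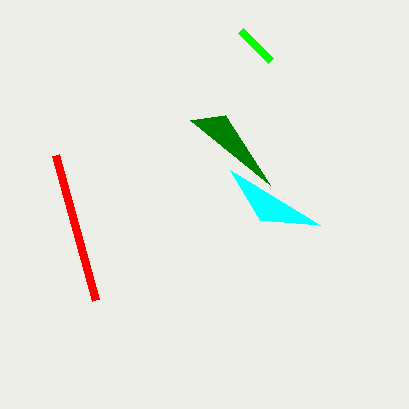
x0_1 = 240, y0_1 = 30, x0_2 = 55, y0_2 = 155, x1_3 = 260, y1_3 = 220, x1_4 = 270, y1_4 = 185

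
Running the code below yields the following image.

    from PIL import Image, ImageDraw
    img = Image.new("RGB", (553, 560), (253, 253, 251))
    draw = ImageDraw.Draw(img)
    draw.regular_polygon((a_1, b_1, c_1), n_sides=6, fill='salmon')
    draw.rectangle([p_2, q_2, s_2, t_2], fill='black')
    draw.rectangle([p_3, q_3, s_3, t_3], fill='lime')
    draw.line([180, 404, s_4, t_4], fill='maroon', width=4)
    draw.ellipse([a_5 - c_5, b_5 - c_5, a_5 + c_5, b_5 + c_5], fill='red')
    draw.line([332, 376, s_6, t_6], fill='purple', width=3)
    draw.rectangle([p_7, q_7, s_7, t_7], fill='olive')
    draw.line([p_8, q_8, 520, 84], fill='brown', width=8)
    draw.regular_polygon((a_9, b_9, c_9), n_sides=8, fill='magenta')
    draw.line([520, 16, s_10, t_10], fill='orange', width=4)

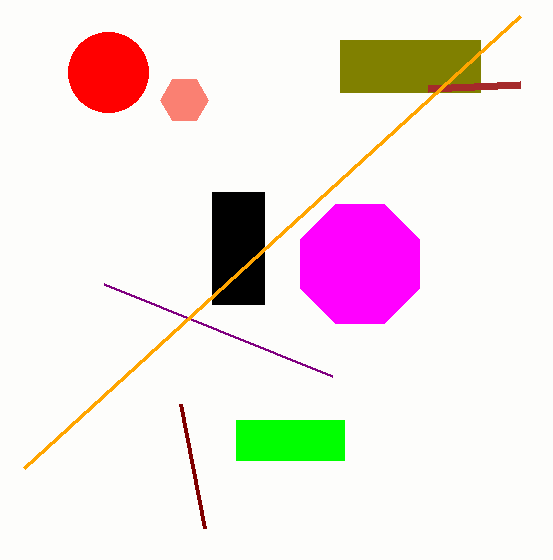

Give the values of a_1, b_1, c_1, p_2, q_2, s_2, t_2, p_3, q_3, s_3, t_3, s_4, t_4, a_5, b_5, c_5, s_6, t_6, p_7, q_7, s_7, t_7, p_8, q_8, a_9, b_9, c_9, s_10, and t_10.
a_1 = 184, b_1 = 100, c_1 = 24, p_2 = 212, q_2 = 192, s_2 = 264, t_2 = 304, p_3 = 236, q_3 = 420, s_3 = 344, t_3 = 460, s_4 = 204, t_4 = 528, a_5 = 108, b_5 = 72, c_5 = 40, s_6 = 104, t_6 = 284, p_7 = 340, q_7 = 40, s_7 = 480, t_7 = 92, p_8 = 428, q_8 = 88, a_9 = 360, b_9 = 264, c_9 = 64, s_10 = 24, t_10 = 468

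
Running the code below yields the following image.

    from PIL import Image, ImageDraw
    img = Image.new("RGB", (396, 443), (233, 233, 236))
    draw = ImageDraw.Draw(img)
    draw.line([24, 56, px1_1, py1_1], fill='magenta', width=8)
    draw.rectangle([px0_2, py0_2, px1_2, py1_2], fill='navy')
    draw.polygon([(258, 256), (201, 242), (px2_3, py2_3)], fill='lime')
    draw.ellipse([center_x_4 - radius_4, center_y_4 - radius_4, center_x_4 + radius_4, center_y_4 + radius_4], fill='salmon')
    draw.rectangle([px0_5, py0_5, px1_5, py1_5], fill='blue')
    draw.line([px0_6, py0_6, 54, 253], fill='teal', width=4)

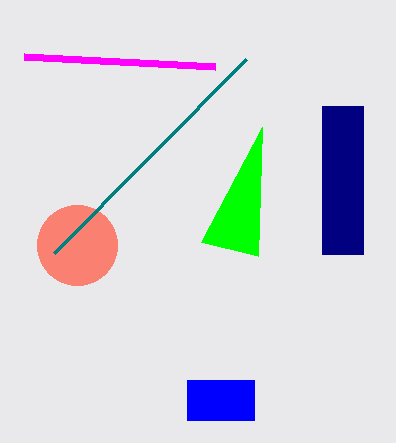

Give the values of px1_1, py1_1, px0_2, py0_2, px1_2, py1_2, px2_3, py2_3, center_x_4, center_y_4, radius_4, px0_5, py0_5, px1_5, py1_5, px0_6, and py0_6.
px1_1 = 215, py1_1 = 66, px0_2 = 322, py0_2 = 106, px1_2 = 363, py1_2 = 254, px2_3 = 262, py2_3 = 127, center_x_4 = 77, center_y_4 = 245, radius_4 = 40, px0_5 = 187, py0_5 = 380, px1_5 = 254, py1_5 = 420, px0_6 = 246, py0_6 = 59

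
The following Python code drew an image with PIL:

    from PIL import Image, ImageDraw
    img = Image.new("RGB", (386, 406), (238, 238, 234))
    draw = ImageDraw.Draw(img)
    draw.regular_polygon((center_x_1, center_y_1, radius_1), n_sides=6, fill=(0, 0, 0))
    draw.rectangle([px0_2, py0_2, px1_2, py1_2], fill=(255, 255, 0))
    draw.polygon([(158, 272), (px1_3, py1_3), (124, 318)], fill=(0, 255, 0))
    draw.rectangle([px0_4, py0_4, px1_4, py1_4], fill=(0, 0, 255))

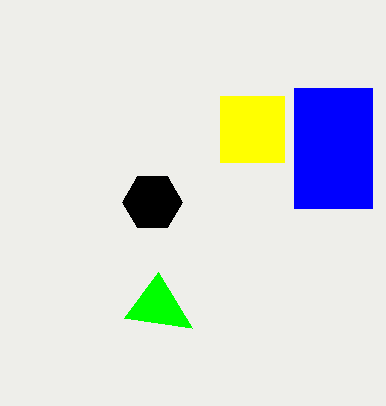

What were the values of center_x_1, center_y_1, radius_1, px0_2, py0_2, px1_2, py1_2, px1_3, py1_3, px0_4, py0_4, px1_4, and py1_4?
center_x_1 = 152, center_y_1 = 202, radius_1 = 30, px0_2 = 220, py0_2 = 96, px1_2 = 284, py1_2 = 162, px1_3 = 192, py1_3 = 328, px0_4 = 294, py0_4 = 88, px1_4 = 372, py1_4 = 208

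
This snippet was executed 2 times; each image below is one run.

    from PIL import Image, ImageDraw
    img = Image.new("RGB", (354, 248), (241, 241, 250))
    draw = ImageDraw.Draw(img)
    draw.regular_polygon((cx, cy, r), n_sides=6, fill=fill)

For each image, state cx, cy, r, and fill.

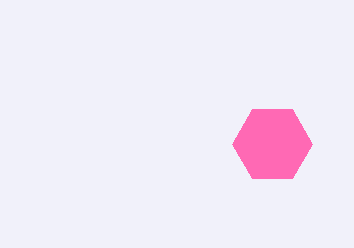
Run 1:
cx = 272, cy = 144, r = 40, fill = 'hotpink'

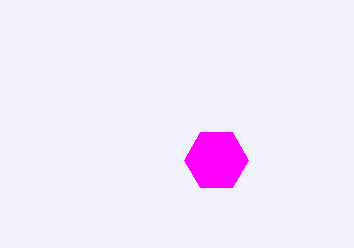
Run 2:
cx = 216; cy = 160; r = 32; fill = 'magenta'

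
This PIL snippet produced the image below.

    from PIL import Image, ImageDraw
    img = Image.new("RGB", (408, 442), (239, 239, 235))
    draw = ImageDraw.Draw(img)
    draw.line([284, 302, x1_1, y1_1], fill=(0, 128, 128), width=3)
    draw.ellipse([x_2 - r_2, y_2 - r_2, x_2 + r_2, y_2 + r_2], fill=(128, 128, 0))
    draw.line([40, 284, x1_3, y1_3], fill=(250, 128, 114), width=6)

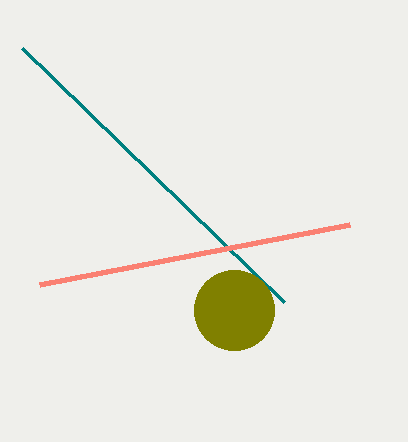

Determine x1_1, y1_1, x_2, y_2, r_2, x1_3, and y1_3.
x1_1 = 22; y1_1 = 48; x_2 = 234; y_2 = 310; r_2 = 40; x1_3 = 350; y1_3 = 224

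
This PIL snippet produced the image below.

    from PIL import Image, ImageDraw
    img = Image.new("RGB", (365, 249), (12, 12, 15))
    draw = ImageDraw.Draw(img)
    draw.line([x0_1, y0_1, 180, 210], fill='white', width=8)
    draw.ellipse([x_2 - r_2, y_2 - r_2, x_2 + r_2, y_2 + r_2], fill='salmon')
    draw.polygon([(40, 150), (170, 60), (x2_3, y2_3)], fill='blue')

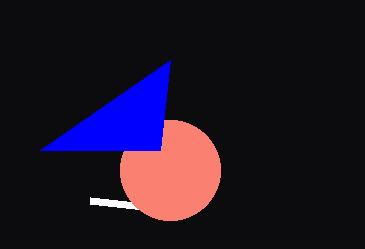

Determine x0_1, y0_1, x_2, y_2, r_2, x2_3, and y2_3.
x0_1 = 90
y0_1 = 200
x_2 = 170
y_2 = 170
r_2 = 50
x2_3 = 160
y2_3 = 150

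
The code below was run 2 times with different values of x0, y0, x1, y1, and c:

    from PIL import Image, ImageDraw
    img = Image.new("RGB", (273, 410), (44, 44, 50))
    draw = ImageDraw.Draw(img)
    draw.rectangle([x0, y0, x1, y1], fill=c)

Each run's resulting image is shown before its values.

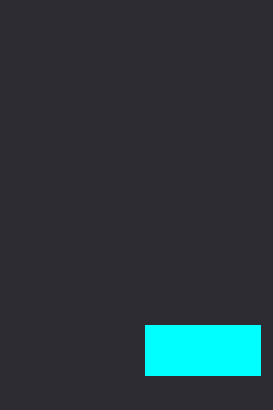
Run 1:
x0 = 145, y0 = 325, x1 = 260, y1 = 375, c = 'cyan'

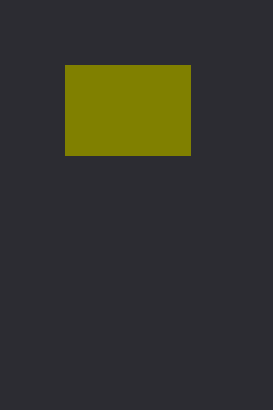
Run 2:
x0 = 65; y0 = 65; x1 = 190; y1 = 155; c = 'olive'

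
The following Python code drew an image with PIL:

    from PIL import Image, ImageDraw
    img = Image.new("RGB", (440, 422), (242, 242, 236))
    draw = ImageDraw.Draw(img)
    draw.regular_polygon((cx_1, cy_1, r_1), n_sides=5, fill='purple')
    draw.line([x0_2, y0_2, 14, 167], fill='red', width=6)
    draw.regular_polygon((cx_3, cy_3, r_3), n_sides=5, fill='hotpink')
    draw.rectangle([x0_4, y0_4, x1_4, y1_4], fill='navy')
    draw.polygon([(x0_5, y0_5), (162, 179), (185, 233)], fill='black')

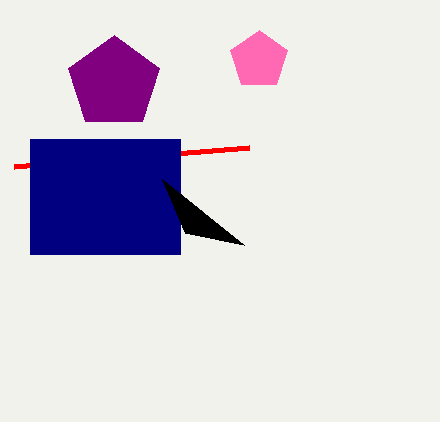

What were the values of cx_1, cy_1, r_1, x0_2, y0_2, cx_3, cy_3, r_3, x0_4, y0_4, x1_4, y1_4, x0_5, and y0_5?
cx_1 = 114
cy_1 = 83
r_1 = 48
x0_2 = 249
y0_2 = 148
cx_3 = 259
cy_3 = 60
r_3 = 30
x0_4 = 30
y0_4 = 139
x1_4 = 180
y1_4 = 254
x0_5 = 244
y0_5 = 245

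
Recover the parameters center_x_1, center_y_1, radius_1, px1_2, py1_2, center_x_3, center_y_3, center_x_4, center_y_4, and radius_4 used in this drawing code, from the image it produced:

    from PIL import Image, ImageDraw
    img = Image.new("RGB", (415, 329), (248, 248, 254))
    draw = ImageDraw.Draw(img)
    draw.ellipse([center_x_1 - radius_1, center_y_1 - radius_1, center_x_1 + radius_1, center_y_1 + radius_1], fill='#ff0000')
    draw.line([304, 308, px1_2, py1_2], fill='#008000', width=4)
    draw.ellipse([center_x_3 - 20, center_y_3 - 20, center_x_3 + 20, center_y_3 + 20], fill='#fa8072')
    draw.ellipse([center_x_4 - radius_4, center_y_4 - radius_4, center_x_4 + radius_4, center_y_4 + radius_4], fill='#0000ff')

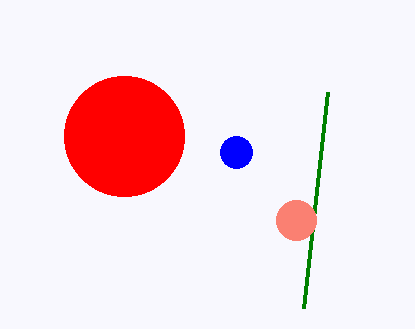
center_x_1 = 124; center_y_1 = 136; radius_1 = 60; px1_2 = 328; py1_2 = 92; center_x_3 = 296; center_y_3 = 220; center_x_4 = 236; center_y_4 = 152; radius_4 = 16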